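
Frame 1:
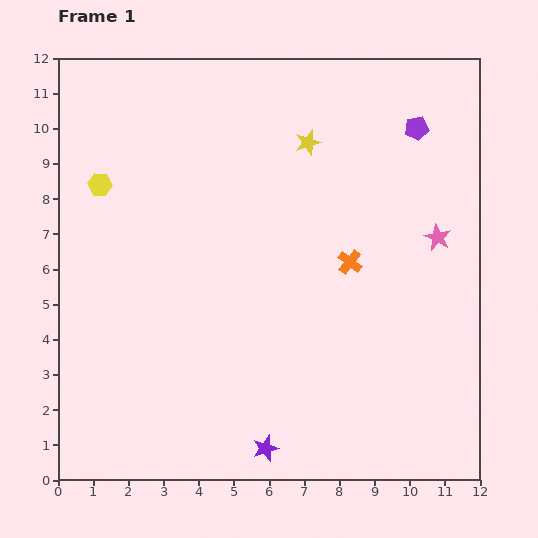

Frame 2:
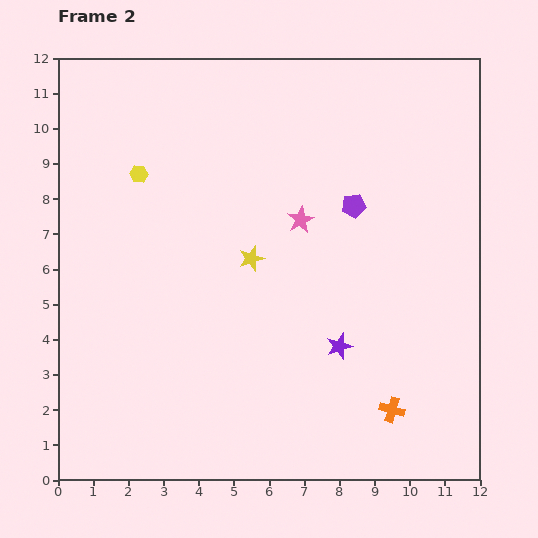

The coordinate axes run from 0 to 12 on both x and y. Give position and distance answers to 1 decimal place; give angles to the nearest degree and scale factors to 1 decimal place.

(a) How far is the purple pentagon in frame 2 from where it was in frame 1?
2.8

The purple pentagon moved from (10.2, 10.0) to (8.4, 7.8), a distance of √(1.8² + 2.2²) ≈ 2.8.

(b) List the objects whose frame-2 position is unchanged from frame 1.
none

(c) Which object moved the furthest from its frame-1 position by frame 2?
the orange cross

(moved 4.4; next 3.9)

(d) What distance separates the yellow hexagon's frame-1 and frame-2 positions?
1.1

The yellow hexagon moved from (1.2, 8.4) to (2.3, 8.7), a distance of √(1.1² + 0.3²) ≈ 1.1.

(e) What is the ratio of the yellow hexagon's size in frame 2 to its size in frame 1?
0.7×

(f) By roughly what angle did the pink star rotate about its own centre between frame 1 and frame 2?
16° clockwise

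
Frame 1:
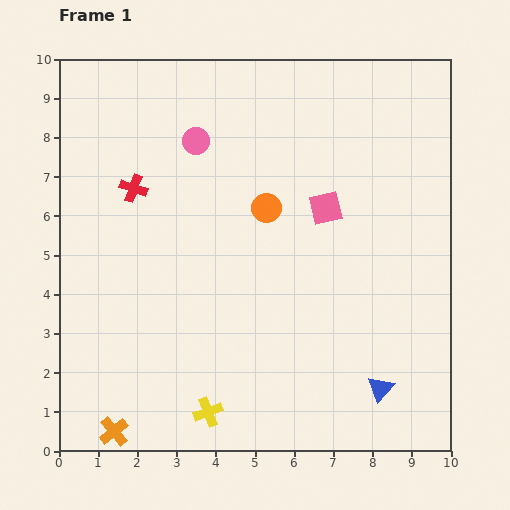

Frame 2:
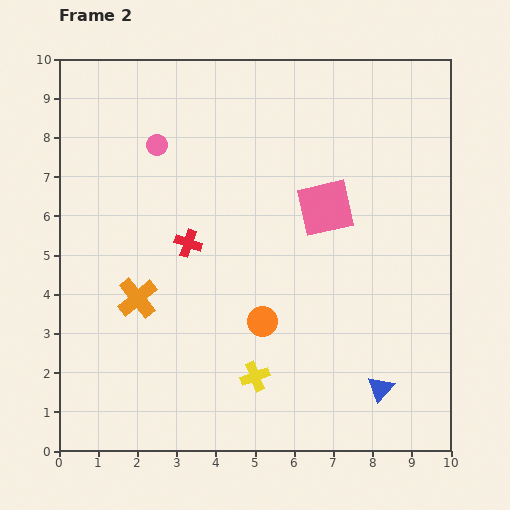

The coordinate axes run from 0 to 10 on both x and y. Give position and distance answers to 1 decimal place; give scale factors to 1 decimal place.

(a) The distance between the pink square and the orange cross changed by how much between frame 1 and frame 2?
-2.6

Distance in frame 1: 7.9. Distance in frame 2: 5.3.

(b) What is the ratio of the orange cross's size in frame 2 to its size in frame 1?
1.4×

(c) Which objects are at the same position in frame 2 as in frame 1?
the blue triangle, the pink square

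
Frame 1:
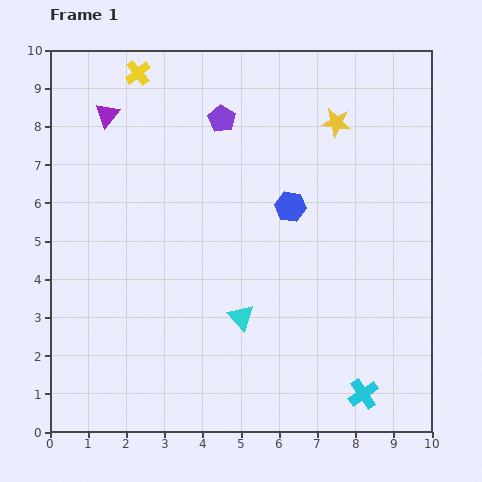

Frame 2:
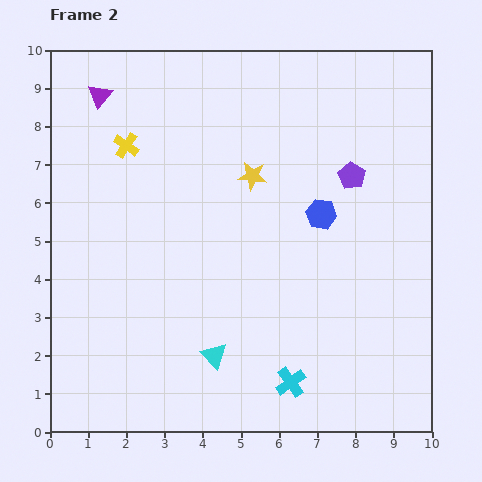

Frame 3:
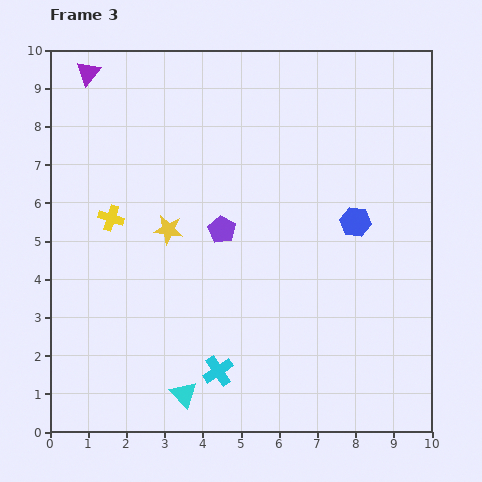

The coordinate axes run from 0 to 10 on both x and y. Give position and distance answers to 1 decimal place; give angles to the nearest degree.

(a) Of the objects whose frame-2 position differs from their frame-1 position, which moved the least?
the purple triangle

(moved 0.5)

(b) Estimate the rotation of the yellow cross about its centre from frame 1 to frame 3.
35° counter-clockwise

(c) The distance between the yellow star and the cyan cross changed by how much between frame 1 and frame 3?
-3.2

Distance in frame 1: 7.1. Distance in frame 3: 3.9.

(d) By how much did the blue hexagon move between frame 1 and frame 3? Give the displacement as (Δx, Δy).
(1.7, -0.4)

The blue hexagon was at (6.3, 5.9) in frame 1 and (8.0, 5.5) in frame 3.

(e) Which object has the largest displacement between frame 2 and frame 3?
the purple pentagon

(moved 3.7; next 2.6)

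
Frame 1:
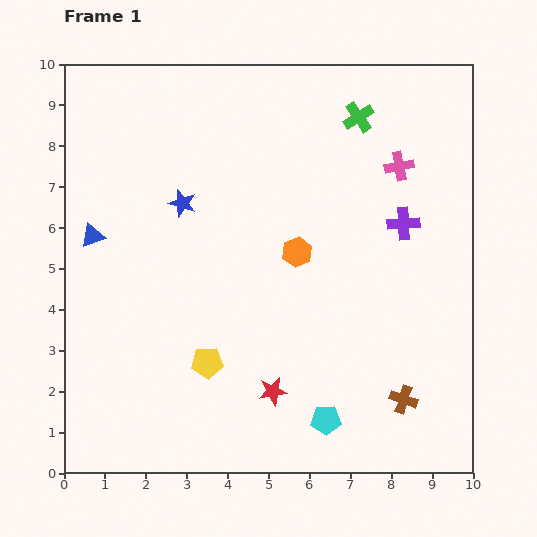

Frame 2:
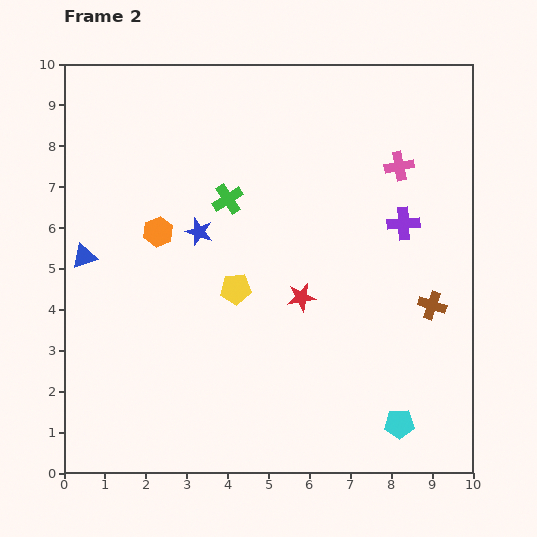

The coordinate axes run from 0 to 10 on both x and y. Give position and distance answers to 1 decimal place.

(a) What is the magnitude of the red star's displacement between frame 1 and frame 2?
2.4

The red star moved from (5.1, 2.0) to (5.8, 4.3), a distance of √(0.7² + 2.3²) ≈ 2.4.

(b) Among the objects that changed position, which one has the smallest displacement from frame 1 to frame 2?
the blue triangle

(moved 0.5)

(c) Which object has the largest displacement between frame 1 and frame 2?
the green cross

(moved 3.8; next 3.4)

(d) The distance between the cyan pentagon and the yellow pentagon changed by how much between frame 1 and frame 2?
+2.0

Distance in frame 1: 3.2. Distance in frame 2: 5.2.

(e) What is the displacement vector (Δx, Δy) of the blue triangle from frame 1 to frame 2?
(-0.2, -0.5)

The blue triangle was at (0.7, 5.8) in frame 1 and (0.5, 5.3) in frame 2.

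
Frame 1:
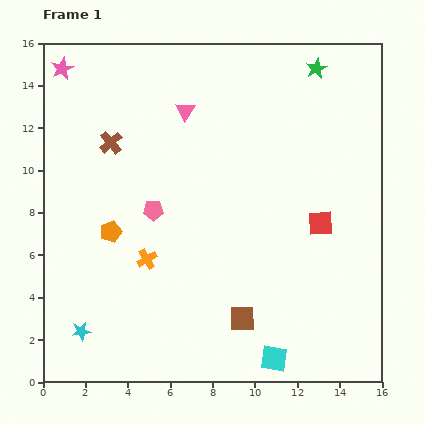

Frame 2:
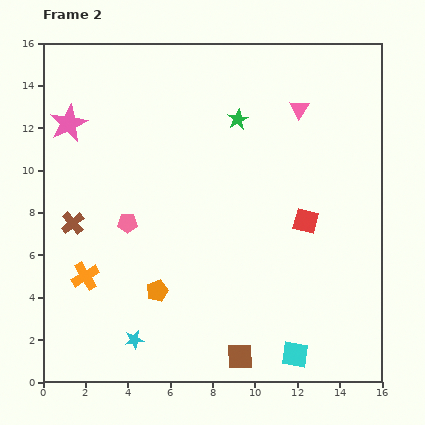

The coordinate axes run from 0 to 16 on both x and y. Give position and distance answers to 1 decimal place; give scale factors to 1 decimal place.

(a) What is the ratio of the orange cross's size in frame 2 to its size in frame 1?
1.4×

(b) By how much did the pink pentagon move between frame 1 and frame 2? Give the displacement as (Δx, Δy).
(-1.2, -0.6)

The pink pentagon was at (5.2, 8.1) in frame 1 and (4.0, 7.5) in frame 2.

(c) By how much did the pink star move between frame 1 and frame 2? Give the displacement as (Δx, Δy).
(0.3, -2.6)

The pink star was at (0.9, 14.8) in frame 1 and (1.2, 12.2) in frame 2.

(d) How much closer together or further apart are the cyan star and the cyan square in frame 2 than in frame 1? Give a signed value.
-1.6

Distance in frame 1: 9.2. Distance in frame 2: 7.6.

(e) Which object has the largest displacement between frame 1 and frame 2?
the pink triangle

(moved 5.4; next 4.4)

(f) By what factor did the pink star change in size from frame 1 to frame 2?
1.7×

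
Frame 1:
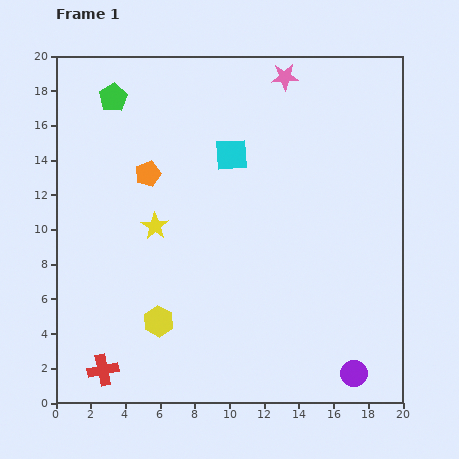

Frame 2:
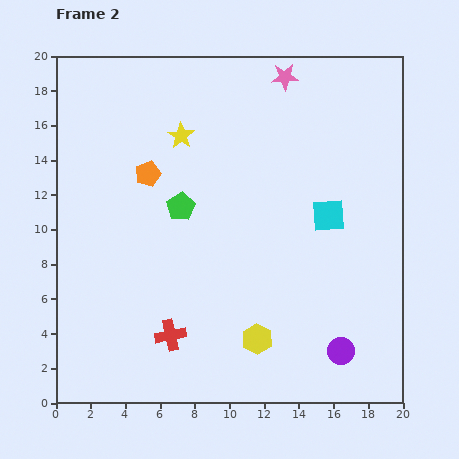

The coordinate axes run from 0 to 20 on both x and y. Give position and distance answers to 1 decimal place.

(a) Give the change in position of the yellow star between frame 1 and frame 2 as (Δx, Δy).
(1.5, 5.2)

The yellow star was at (5.7, 10.2) in frame 1 and (7.2, 15.4) in frame 2.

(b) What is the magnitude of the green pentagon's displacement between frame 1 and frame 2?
7.4

The green pentagon moved from (3.3, 17.6) to (7.2, 11.3), a distance of √(3.9² + 6.3²) ≈ 7.4.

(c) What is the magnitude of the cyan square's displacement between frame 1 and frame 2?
6.6

The cyan square moved from (10.1, 14.3) to (15.7, 10.8), a distance of √(5.6² + 3.5²) ≈ 6.6.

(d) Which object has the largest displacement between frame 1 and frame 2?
the green pentagon

(moved 7.4; next 6.6)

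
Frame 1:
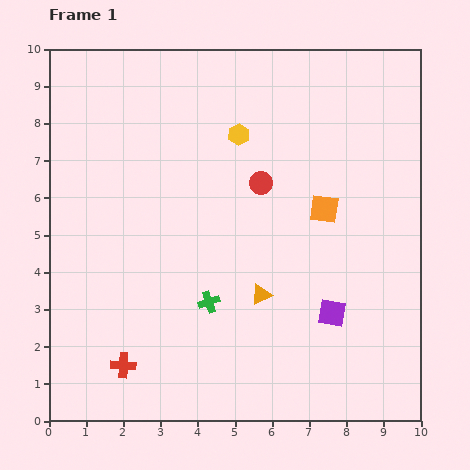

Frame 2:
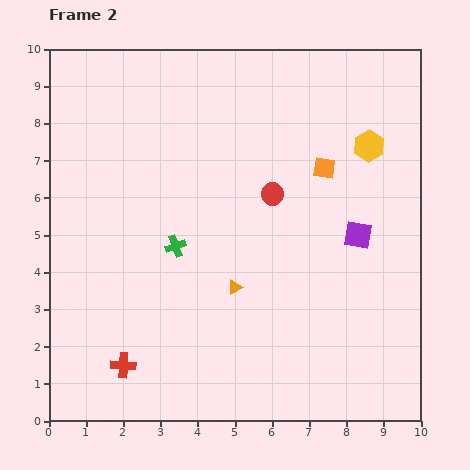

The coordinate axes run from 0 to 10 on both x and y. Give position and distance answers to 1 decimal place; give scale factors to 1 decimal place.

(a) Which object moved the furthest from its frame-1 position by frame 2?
the yellow hexagon

(moved 3.5; next 2.2)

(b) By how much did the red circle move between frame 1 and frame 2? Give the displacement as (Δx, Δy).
(0.3, -0.3)

The red circle was at (5.7, 6.4) in frame 1 and (6.0, 6.1) in frame 2.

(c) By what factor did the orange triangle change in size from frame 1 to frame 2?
0.7×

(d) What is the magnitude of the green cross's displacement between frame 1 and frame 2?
1.7

The green cross moved from (4.3, 3.2) to (3.4, 4.7), a distance of √(0.9² + 1.5²) ≈ 1.7.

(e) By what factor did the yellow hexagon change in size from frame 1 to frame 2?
1.5×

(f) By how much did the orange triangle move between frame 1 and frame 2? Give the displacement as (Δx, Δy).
(-0.7, 0.2)

The orange triangle was at (5.7, 3.4) in frame 1 and (5.0, 3.6) in frame 2.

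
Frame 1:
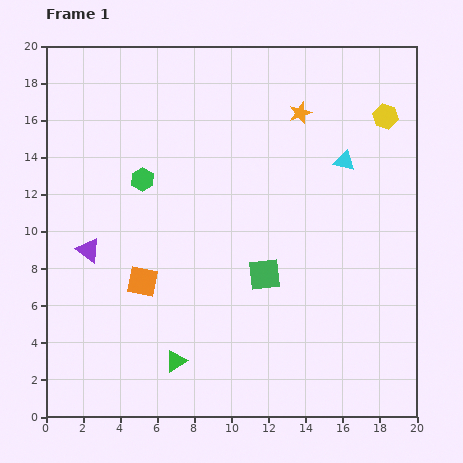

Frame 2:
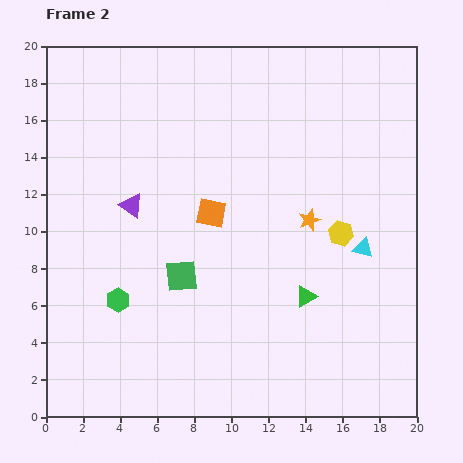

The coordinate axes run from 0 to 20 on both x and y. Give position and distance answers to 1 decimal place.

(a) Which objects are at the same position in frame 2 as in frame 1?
none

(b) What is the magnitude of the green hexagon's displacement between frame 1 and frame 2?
6.6

The green hexagon moved from (5.2, 12.8) to (3.9, 6.3), a distance of √(1.3² + 6.5²) ≈ 6.6.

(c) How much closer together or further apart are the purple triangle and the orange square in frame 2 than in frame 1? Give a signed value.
+0.9

Distance in frame 1: 3.4. Distance in frame 2: 4.3.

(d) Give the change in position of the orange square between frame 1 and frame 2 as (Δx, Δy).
(3.7, 3.7)

The orange square was at (5.2, 7.3) in frame 1 and (8.9, 11.0) in frame 2.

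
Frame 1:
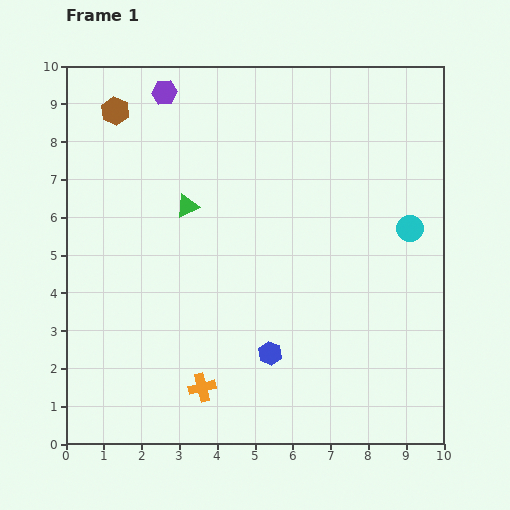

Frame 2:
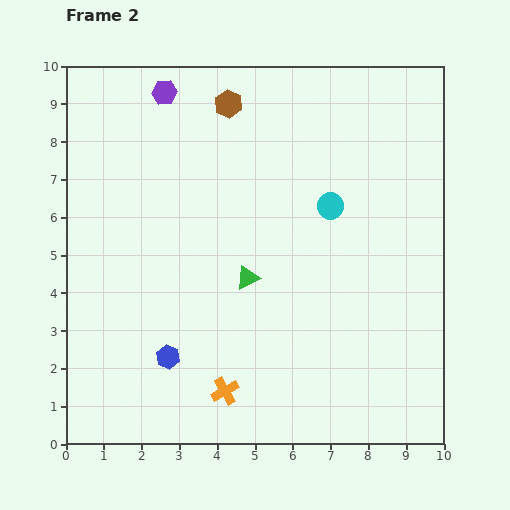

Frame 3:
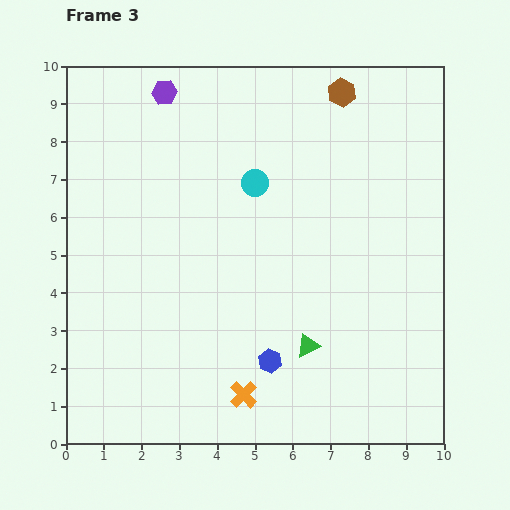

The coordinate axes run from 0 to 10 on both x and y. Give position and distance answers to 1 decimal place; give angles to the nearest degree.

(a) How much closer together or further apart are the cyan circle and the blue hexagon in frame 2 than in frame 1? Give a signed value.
+0.9

Distance in frame 1: 5.0. Distance in frame 2: 5.9.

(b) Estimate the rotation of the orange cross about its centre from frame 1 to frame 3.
31° counter-clockwise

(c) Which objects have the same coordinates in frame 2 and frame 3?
the purple hexagon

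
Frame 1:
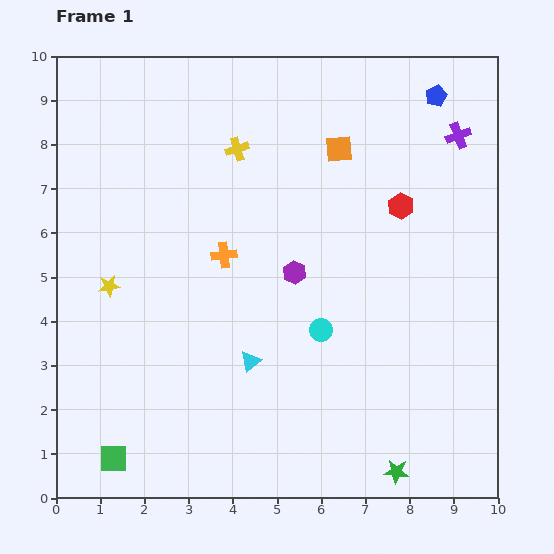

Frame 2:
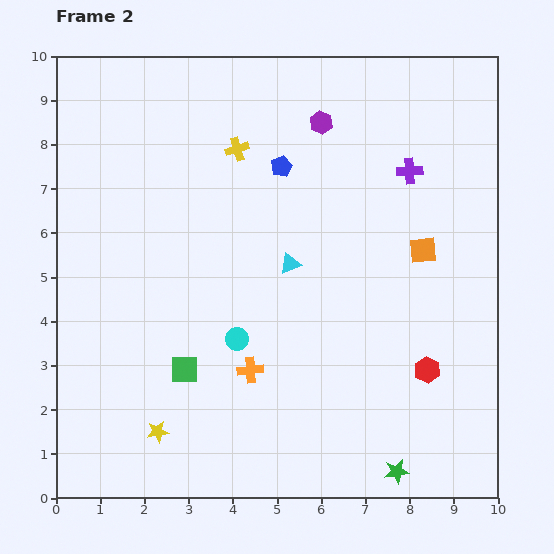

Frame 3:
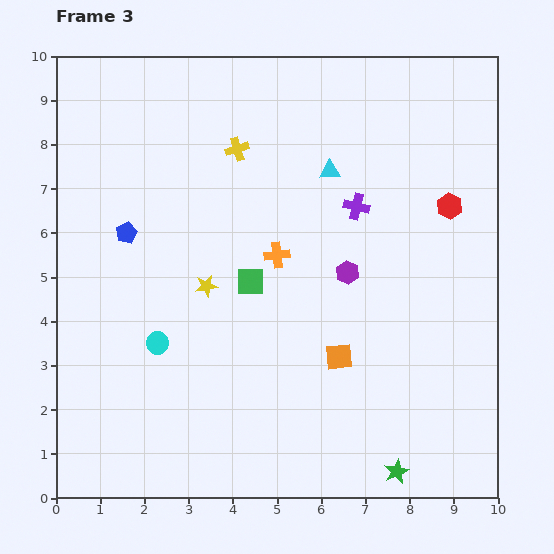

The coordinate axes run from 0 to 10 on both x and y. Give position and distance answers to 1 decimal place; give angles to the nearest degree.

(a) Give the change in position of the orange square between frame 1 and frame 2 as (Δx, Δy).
(1.9, -2.3)

The orange square was at (6.4, 7.9) in frame 1 and (8.3, 5.6) in frame 2.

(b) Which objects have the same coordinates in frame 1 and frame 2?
the yellow cross, the green star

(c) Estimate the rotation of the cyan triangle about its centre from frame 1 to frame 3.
36° clockwise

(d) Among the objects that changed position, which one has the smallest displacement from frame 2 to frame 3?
the purple cross

(moved 1.4)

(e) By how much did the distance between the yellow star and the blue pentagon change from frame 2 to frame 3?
-4.4

Distance in frame 2: 6.6. Distance in frame 3: 2.2.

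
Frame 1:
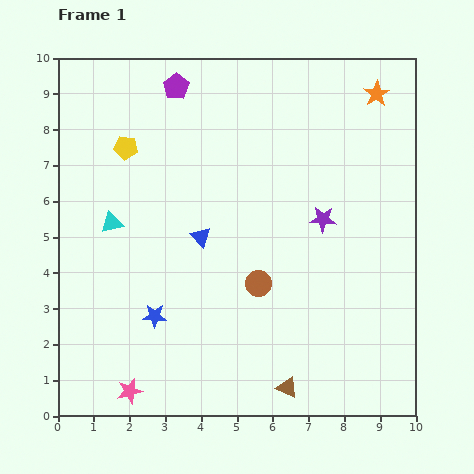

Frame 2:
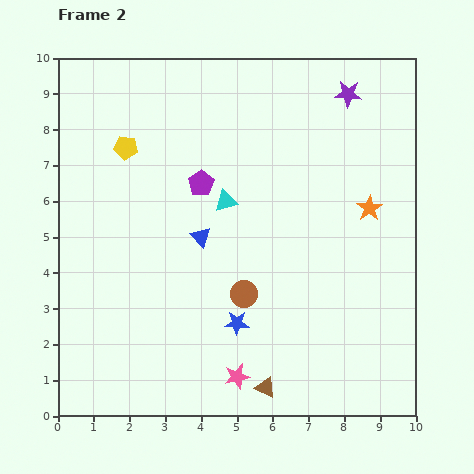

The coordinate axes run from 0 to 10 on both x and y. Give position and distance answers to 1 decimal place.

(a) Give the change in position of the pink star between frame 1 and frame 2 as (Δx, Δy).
(3.0, 0.4)

The pink star was at (2.0, 0.7) in frame 1 and (5.0, 1.1) in frame 2.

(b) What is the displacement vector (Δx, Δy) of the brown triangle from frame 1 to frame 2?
(-0.6, 0.0)

The brown triangle was at (6.4, 0.8) in frame 1 and (5.8, 0.8) in frame 2.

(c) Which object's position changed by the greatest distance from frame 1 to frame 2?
the purple star

(moved 3.6; next 3.3)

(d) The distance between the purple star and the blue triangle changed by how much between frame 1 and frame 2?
+2.3

Distance in frame 1: 3.4. Distance in frame 2: 5.7.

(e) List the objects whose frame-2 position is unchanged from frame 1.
the blue triangle, the yellow pentagon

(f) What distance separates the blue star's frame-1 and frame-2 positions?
2.3

The blue star moved from (2.7, 2.8) to (5.0, 2.6), a distance of √(2.3² + 0.2²) ≈ 2.3.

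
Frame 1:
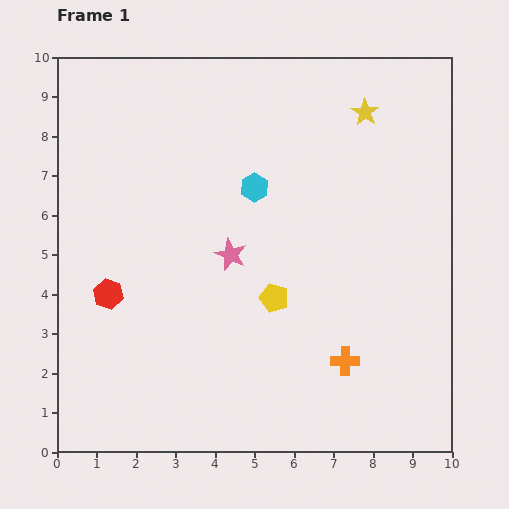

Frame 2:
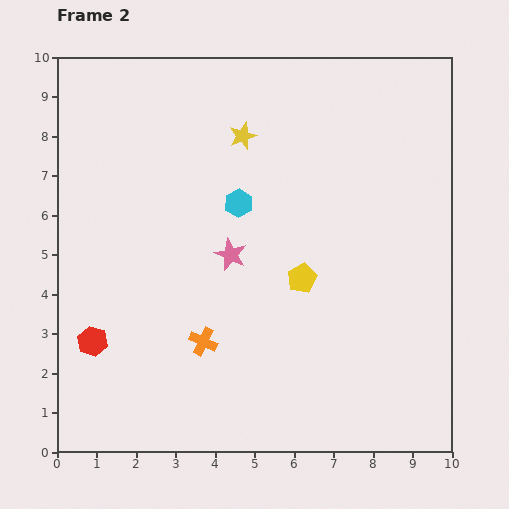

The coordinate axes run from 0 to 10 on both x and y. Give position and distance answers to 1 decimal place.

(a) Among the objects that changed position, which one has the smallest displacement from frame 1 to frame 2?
the cyan hexagon

(moved 0.6)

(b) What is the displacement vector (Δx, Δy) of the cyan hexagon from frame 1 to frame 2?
(-0.4, -0.4)

The cyan hexagon was at (5.0, 6.7) in frame 1 and (4.6, 6.3) in frame 2.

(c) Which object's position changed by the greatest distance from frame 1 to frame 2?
the orange cross

(moved 3.6; next 3.2)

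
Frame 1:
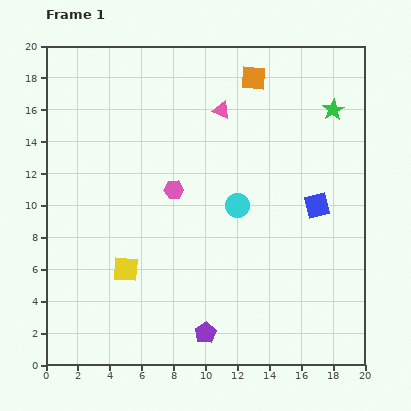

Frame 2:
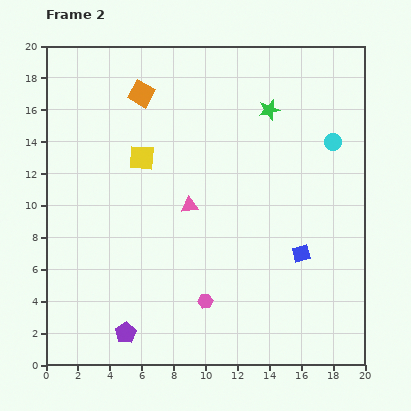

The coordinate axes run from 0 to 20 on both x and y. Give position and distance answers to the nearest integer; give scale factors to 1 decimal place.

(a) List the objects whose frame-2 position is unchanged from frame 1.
none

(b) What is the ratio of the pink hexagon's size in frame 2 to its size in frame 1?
0.8×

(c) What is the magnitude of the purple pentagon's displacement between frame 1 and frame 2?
5

The purple pentagon moved from (10, 2) to (5, 2), a distance of √(5² + 0²) ≈ 5.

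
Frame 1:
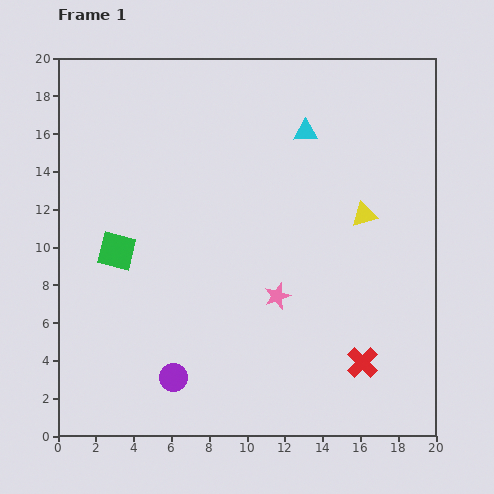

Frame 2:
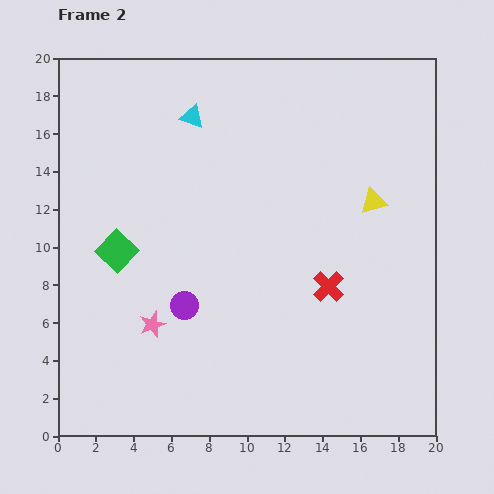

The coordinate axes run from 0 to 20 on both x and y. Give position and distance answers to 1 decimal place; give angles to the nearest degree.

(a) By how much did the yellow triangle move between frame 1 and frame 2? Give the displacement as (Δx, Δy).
(0.5, 0.7)

The yellow triangle was at (16.2, 11.7) in frame 1 and (16.7, 12.4) in frame 2.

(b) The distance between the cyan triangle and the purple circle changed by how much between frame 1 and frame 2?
-4.8

Distance in frame 1: 14.8. Distance in frame 2: 10.0.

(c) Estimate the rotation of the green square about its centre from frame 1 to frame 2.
29° clockwise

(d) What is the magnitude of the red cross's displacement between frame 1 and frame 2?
4.4

The red cross moved from (16.1, 3.9) to (14.3, 7.9), a distance of √(1.8² + 4.0²) ≈ 4.4.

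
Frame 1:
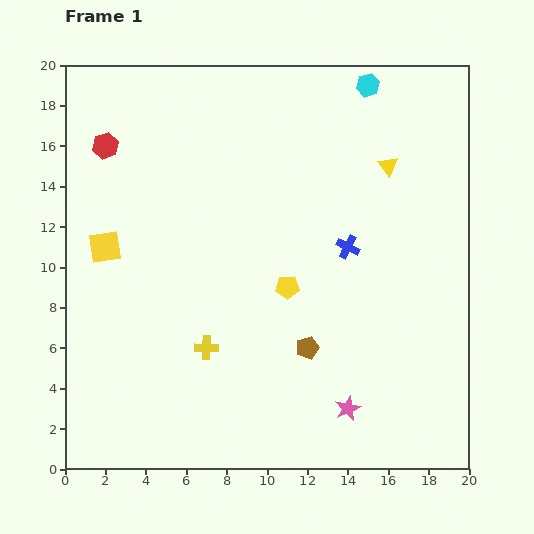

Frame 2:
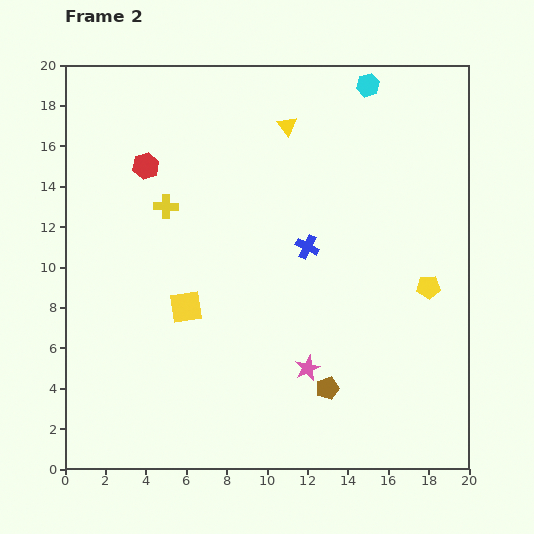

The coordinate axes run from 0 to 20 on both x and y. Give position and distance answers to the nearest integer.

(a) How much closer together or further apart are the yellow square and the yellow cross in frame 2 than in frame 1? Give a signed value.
-2

Distance in frame 1: 7. Distance in frame 2: 5.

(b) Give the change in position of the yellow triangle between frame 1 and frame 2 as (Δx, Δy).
(-5, 2)

The yellow triangle was at (16, 15) in frame 1 and (11, 17) in frame 2.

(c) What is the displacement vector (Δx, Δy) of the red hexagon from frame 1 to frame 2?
(2, -1)

The red hexagon was at (2, 16) in frame 1 and (4, 15) in frame 2.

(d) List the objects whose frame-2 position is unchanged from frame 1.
the cyan hexagon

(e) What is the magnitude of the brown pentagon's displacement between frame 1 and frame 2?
2

The brown pentagon moved from (12, 6) to (13, 4), a distance of √(1² + 2²) ≈ 2.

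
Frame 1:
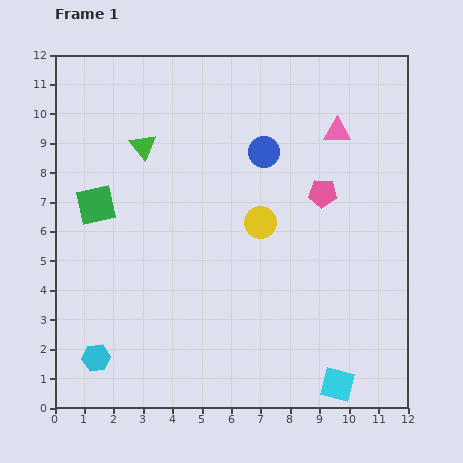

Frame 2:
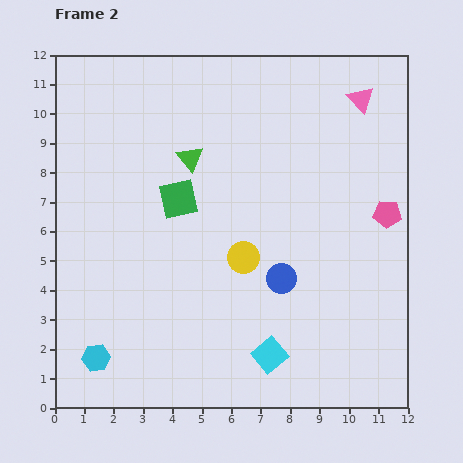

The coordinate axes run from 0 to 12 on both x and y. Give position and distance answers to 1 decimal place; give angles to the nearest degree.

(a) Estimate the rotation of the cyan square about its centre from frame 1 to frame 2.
37° clockwise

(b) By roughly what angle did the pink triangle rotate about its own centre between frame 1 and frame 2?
46° clockwise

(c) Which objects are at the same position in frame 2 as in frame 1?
the cyan hexagon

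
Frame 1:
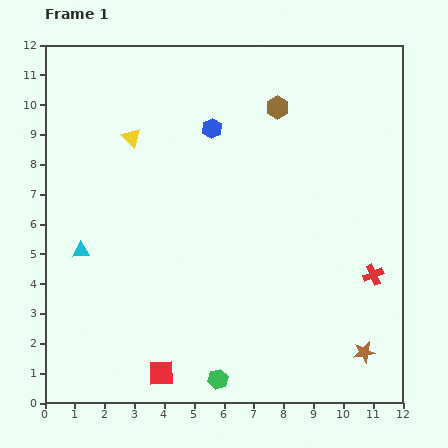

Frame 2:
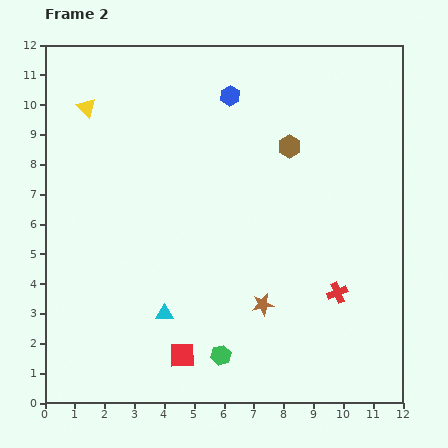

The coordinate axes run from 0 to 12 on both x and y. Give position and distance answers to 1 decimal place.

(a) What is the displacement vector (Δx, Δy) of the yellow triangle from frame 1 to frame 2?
(-1.5, 1.0)

The yellow triangle was at (2.9, 8.9) in frame 1 and (1.4, 9.9) in frame 2.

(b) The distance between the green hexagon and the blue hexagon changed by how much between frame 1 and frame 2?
+0.3

Distance in frame 1: 8.4. Distance in frame 2: 8.7.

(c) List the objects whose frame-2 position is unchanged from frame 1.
none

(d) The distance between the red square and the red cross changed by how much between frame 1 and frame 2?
-2.2

Distance in frame 1: 7.8. Distance in frame 2: 5.6.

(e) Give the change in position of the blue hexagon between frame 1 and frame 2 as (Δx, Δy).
(0.6, 1.1)

The blue hexagon was at (5.6, 9.2) in frame 1 and (6.2, 10.3) in frame 2.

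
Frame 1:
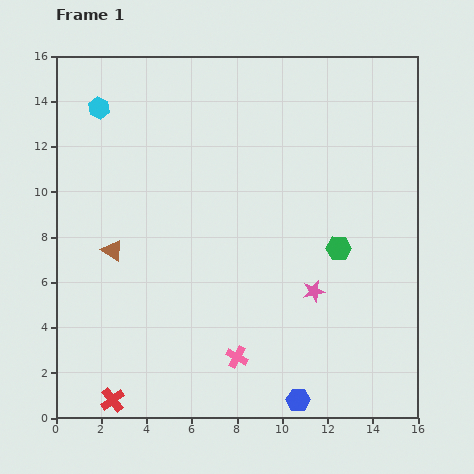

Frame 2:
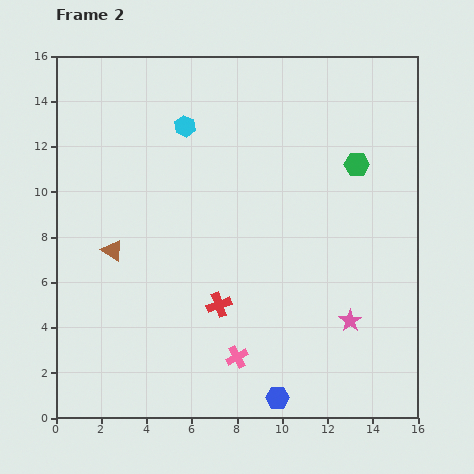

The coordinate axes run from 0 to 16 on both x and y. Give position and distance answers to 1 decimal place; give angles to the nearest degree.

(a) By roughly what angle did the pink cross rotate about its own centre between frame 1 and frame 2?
31° clockwise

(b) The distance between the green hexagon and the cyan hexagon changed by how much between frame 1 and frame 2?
-4.5

Distance in frame 1: 12.3. Distance in frame 2: 7.8.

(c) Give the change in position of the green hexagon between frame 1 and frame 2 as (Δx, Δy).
(0.8, 3.7)

The green hexagon was at (12.5, 7.5) in frame 1 and (13.3, 11.2) in frame 2.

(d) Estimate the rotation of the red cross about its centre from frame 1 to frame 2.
18° clockwise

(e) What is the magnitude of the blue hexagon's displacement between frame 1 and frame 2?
0.9

The blue hexagon moved from (10.7, 0.8) to (9.8, 0.9), a distance of √(0.9² + 0.1²) ≈ 0.9.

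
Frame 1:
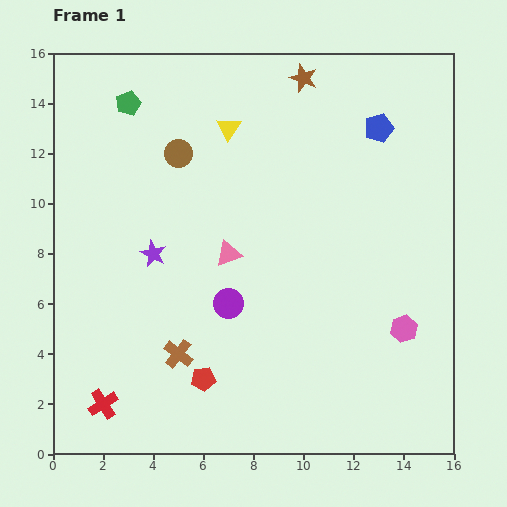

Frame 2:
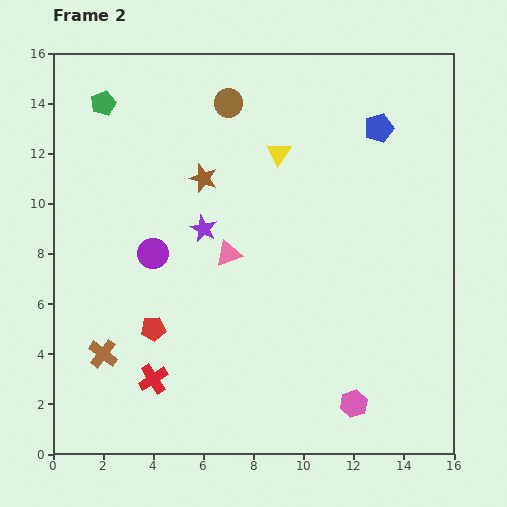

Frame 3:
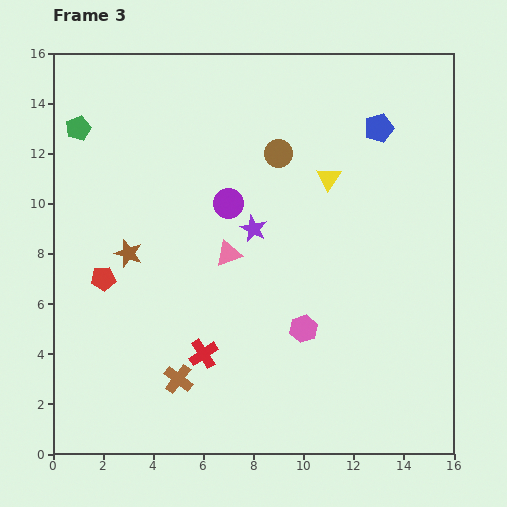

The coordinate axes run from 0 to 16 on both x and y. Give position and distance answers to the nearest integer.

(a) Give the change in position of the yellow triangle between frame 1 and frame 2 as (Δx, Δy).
(2, -1)

The yellow triangle was at (7, 13) in frame 1 and (9, 12) in frame 2.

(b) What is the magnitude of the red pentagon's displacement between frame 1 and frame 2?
3

The red pentagon moved from (6, 3) to (4, 5), a distance of √(2² + 2²) ≈ 3.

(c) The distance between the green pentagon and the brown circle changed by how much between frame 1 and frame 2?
+2

Distance in frame 1: 3. Distance in frame 2: 5.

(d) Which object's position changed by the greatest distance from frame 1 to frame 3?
the brown star

(moved 10; next 6)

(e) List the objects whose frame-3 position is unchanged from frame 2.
the blue pentagon, the pink triangle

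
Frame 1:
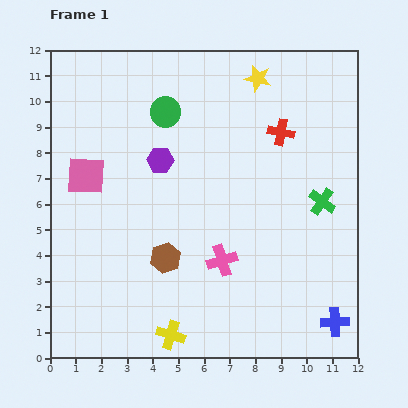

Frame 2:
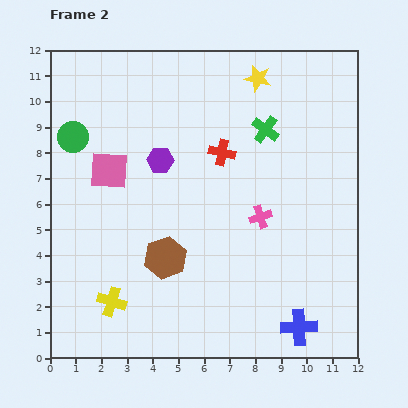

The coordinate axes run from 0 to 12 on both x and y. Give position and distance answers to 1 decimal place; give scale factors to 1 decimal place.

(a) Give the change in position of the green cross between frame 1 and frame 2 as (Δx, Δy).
(-2.2, 2.8)

The green cross was at (10.6, 6.1) in frame 1 and (8.4, 8.9) in frame 2.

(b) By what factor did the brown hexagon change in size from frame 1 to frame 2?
1.4×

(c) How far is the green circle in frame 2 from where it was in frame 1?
3.7

The green circle moved from (4.5, 9.6) to (0.9, 8.6), a distance of √(3.6² + 1.0²) ≈ 3.7.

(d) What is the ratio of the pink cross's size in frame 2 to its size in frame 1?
0.7×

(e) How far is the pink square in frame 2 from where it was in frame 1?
0.9

The pink square moved from (1.4, 7.1) to (2.3, 7.3), a distance of √(0.9² + 0.2²) ≈ 0.9.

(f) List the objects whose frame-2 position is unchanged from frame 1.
the brown hexagon, the yellow star, the purple hexagon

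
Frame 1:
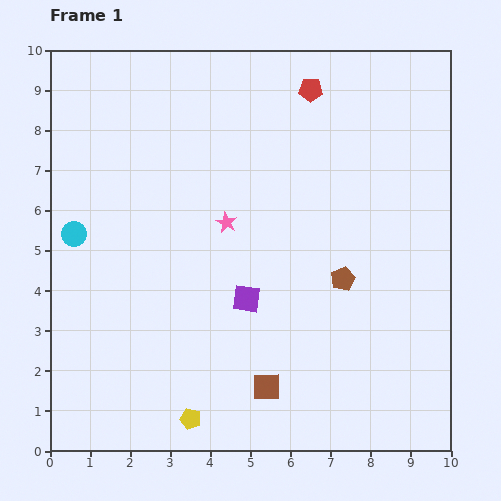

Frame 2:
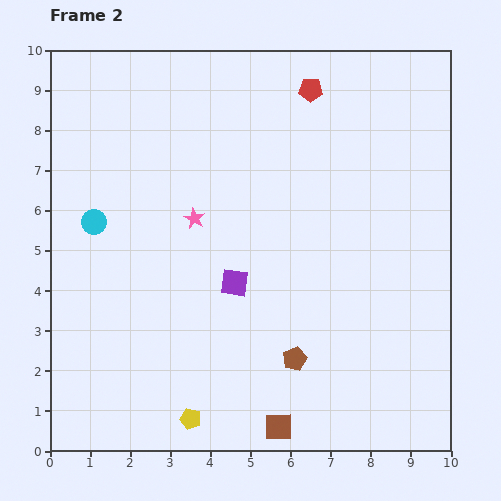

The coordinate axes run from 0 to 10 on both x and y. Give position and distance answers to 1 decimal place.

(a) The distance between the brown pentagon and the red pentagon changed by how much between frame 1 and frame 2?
+1.9

Distance in frame 1: 4.8. Distance in frame 2: 6.7.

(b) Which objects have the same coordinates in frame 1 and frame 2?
the red pentagon, the yellow pentagon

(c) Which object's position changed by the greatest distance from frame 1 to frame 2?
the brown pentagon

(moved 2.3; next 1.0)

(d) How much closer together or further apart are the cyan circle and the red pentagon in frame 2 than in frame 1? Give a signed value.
-0.6

Distance in frame 1: 6.9. Distance in frame 2: 6.3.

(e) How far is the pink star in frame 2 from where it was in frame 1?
0.8

The pink star moved from (4.4, 5.7) to (3.6, 5.8), a distance of √(0.8² + 0.1²) ≈ 0.8.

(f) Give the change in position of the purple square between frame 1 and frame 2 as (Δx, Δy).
(-0.3, 0.4)

The purple square was at (4.9, 3.8) in frame 1 and (4.6, 4.2) in frame 2.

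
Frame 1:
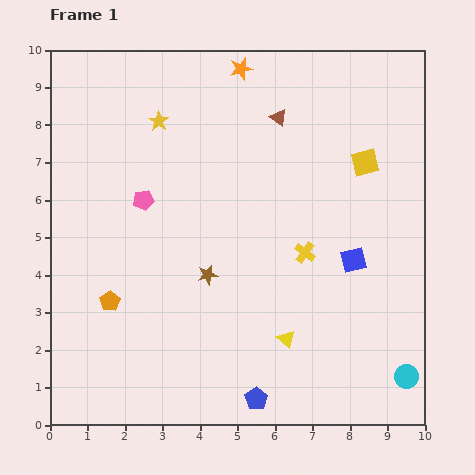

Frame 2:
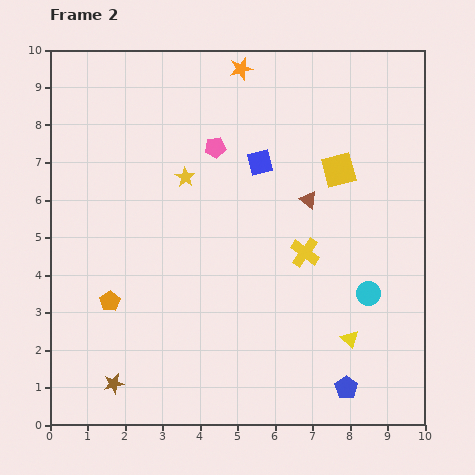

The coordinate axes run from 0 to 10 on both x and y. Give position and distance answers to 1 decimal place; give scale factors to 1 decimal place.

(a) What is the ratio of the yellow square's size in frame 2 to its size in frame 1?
1.3×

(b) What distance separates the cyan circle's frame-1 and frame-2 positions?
2.4

The cyan circle moved from (9.5, 1.3) to (8.5, 3.5), a distance of √(1.0² + 2.2²) ≈ 2.4.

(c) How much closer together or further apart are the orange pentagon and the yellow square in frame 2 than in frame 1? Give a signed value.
-0.7

Distance in frame 1: 7.7. Distance in frame 2: 7.0.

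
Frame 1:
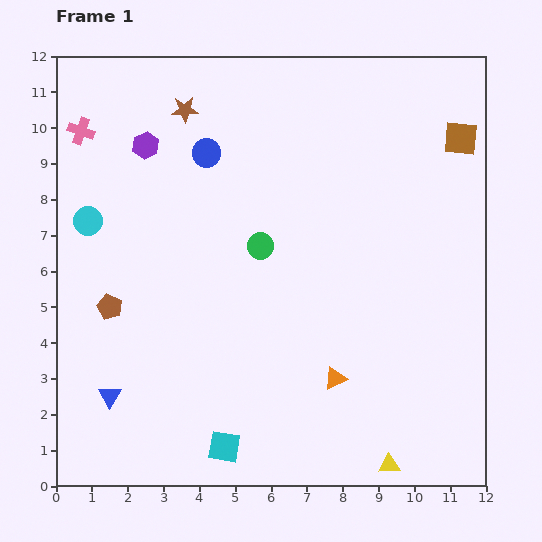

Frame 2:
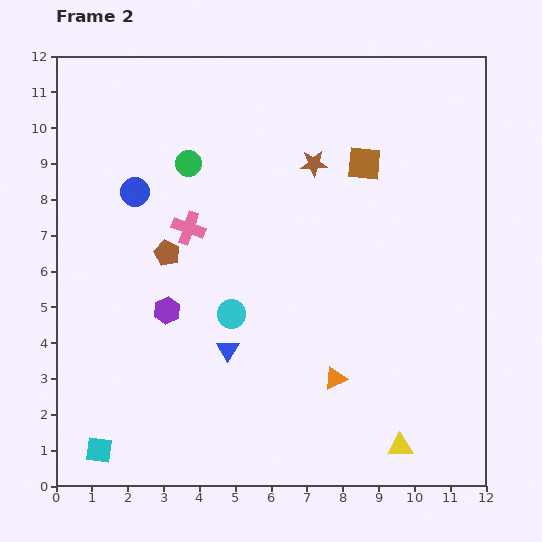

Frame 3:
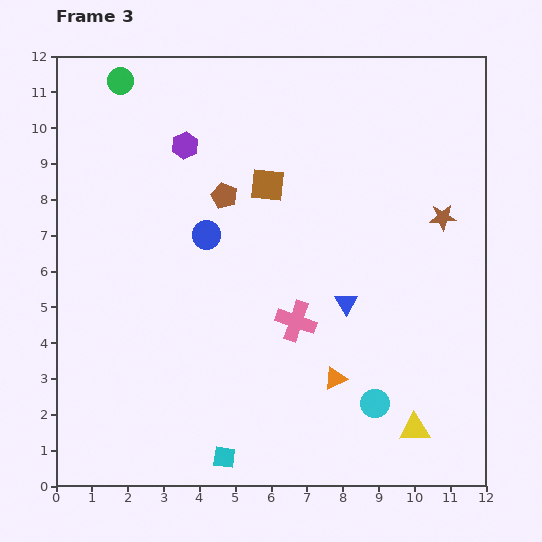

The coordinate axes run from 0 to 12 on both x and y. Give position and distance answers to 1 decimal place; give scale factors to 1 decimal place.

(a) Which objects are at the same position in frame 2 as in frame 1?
the orange triangle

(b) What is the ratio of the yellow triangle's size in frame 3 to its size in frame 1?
1.4×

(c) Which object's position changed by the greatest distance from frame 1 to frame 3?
the cyan circle

(moved 9.5; next 8.0)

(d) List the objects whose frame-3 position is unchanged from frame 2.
the orange triangle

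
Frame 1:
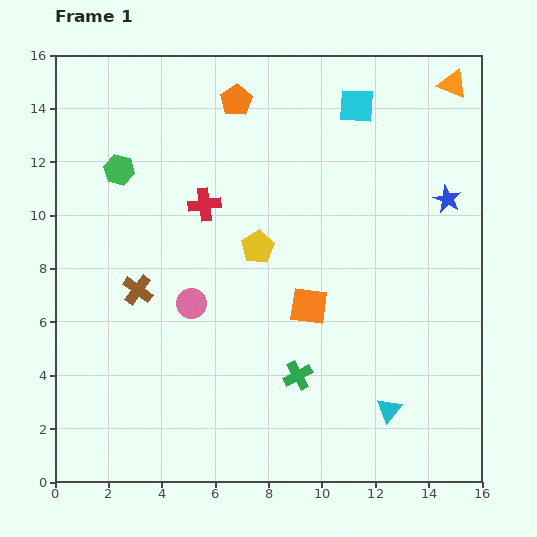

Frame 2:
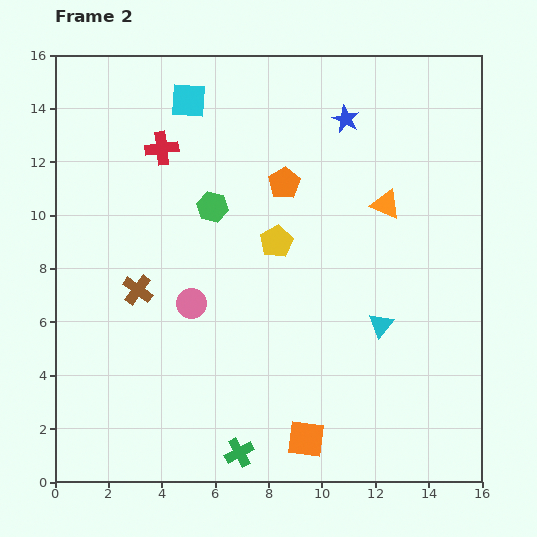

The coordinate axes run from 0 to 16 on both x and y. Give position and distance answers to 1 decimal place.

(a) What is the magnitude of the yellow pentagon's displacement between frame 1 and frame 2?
0.7

The yellow pentagon moved from (7.6, 8.8) to (8.3, 9.0), a distance of √(0.7² + 0.2²) ≈ 0.7.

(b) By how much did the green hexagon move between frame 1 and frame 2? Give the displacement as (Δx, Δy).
(3.5, -1.4)

The green hexagon was at (2.4, 11.7) in frame 1 and (5.9, 10.3) in frame 2.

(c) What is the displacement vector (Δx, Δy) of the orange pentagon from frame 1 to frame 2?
(1.8, -3.1)

The orange pentagon was at (6.8, 14.3) in frame 1 and (8.6, 11.2) in frame 2.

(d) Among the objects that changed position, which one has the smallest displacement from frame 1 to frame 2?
the yellow pentagon

(moved 0.7)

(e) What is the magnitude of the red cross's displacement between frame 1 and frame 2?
2.6

The red cross moved from (5.6, 10.4) to (4.0, 12.5), a distance of √(1.6² + 2.1²) ≈ 2.6.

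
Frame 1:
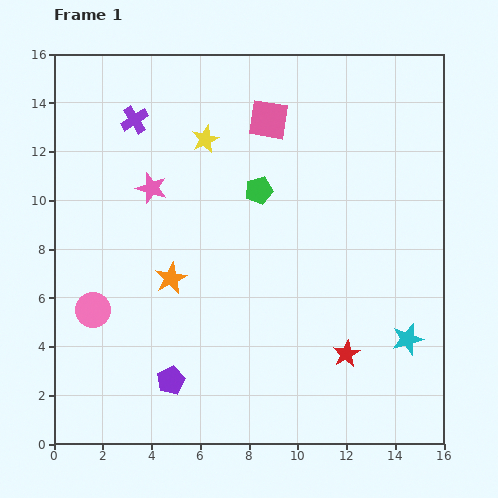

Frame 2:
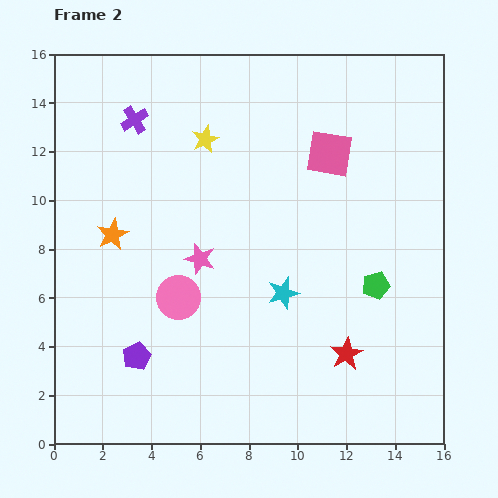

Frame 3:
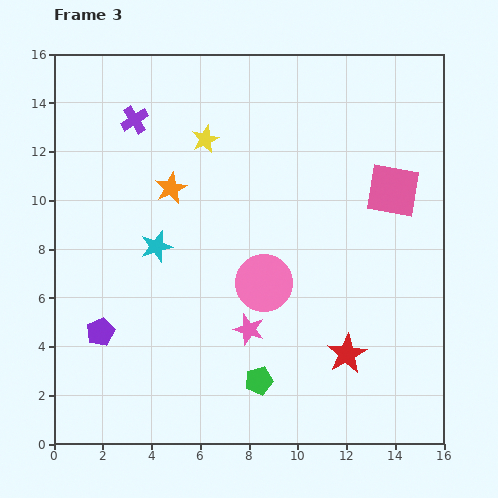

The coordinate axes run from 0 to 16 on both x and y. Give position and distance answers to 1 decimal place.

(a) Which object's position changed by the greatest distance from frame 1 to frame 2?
the green pentagon

(moved 6.2; next 5.4)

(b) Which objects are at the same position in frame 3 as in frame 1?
the yellow star, the red star, the purple cross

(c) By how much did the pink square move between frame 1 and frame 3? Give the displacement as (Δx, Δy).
(5.1, -2.9)

The pink square was at (8.8, 13.3) in frame 1 and (13.9, 10.4) in frame 3.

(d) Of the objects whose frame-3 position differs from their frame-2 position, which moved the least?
the purple pentagon

(moved 1.8)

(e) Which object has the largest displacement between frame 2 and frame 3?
the green pentagon

(moved 6.2; next 5.5)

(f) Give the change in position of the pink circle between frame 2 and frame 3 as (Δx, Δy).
(3.5, 0.6)

The pink circle was at (5.1, 6.0) in frame 2 and (8.6, 6.6) in frame 3.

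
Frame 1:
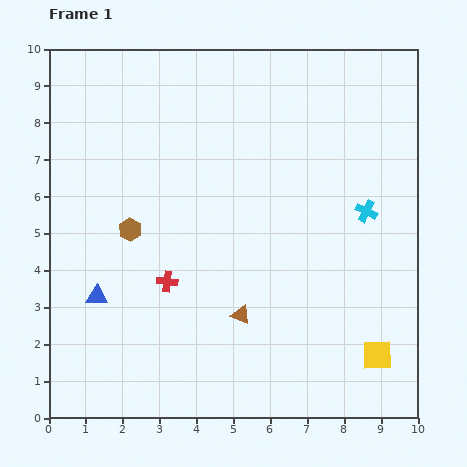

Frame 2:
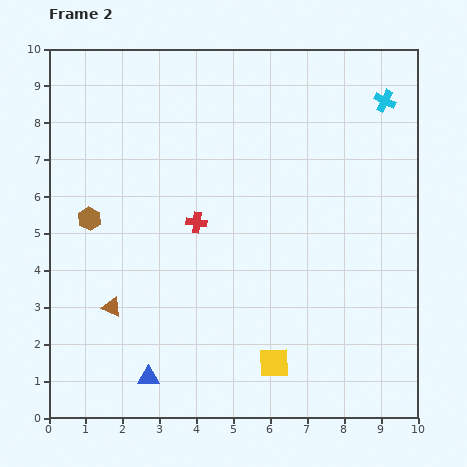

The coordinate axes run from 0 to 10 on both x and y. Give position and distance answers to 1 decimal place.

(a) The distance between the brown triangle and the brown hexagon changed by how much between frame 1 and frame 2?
-1.3

Distance in frame 1: 3.8. Distance in frame 2: 2.5.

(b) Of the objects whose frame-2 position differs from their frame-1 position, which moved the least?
the brown hexagon

(moved 1.1)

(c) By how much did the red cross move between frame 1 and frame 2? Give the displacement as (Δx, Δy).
(0.8, 1.6)

The red cross was at (3.2, 3.7) in frame 1 and (4.0, 5.3) in frame 2.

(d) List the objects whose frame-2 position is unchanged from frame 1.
none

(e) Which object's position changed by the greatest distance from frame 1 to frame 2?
the brown triangle

(moved 3.5; next 3.0)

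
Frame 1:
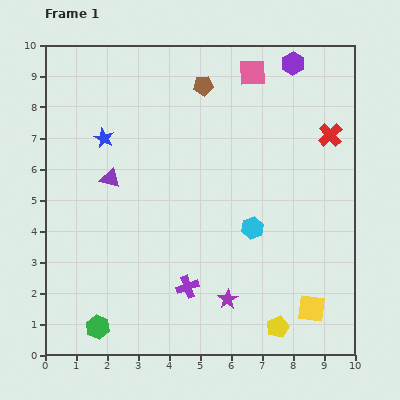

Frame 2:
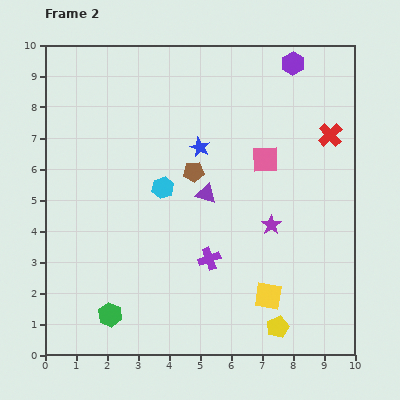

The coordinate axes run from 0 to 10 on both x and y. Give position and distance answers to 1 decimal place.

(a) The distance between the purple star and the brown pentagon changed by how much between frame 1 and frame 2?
-3.9

Distance in frame 1: 6.9. Distance in frame 2: 3.0.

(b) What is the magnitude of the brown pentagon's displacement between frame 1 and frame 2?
2.8

The brown pentagon moved from (5.1, 8.7) to (4.8, 5.9), a distance of √(0.3² + 2.8²) ≈ 2.8.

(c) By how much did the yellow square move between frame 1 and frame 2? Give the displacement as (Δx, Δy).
(-1.4, 0.4)

The yellow square was at (8.6, 1.5) in frame 1 and (7.2, 1.9) in frame 2.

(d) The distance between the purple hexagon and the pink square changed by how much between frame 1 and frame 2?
+1.9

Distance in frame 1: 1.3. Distance in frame 2: 3.2.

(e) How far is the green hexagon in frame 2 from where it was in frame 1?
0.6

The green hexagon moved from (1.7, 0.9) to (2.1, 1.3), a distance of √(0.4² + 0.4²) ≈ 0.6.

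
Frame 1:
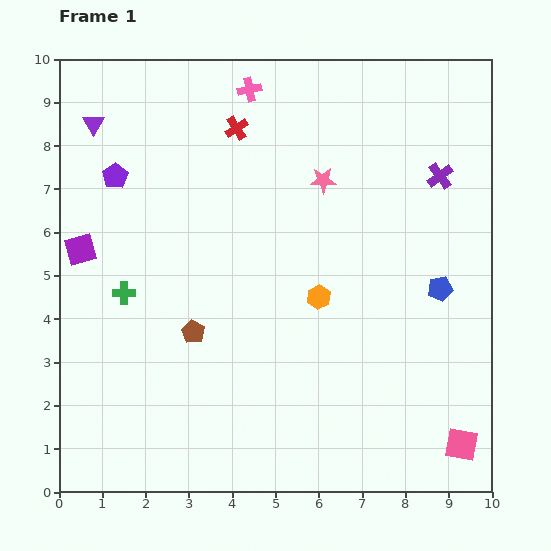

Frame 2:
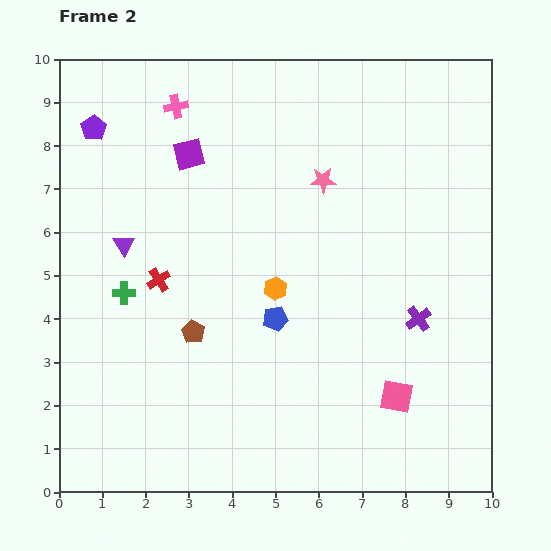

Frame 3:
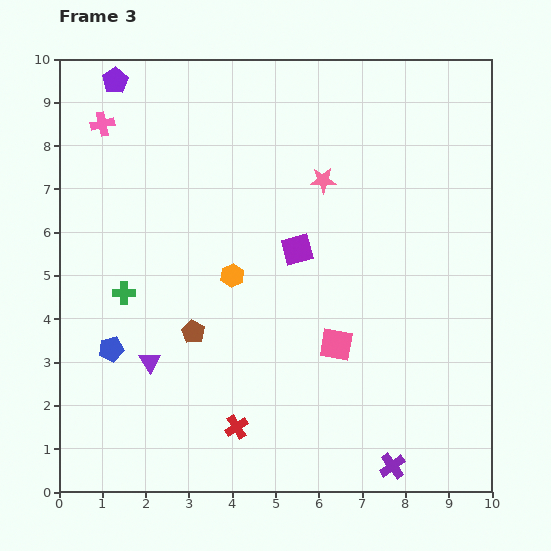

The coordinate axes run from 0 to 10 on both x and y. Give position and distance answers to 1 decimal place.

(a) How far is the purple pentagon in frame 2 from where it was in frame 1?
1.2

The purple pentagon moved from (1.3, 7.3) to (0.8, 8.4), a distance of √(0.5² + 1.1²) ≈ 1.2.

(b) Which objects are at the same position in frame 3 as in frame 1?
the green cross, the pink star, the brown pentagon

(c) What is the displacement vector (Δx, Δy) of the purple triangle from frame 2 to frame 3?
(0.6, -2.7)

The purple triangle was at (1.5, 5.7) in frame 2 and (2.1, 3.0) in frame 3.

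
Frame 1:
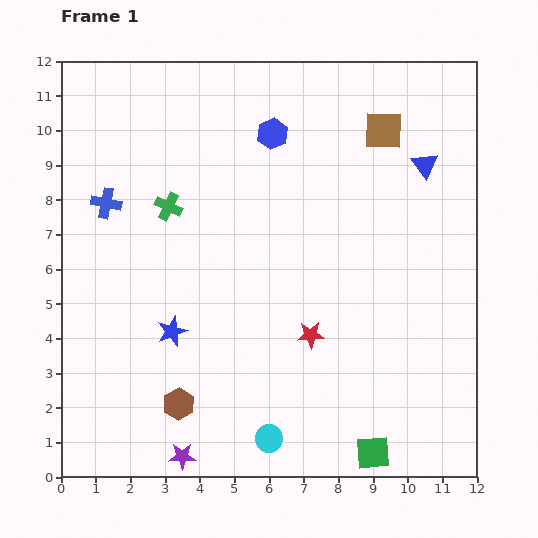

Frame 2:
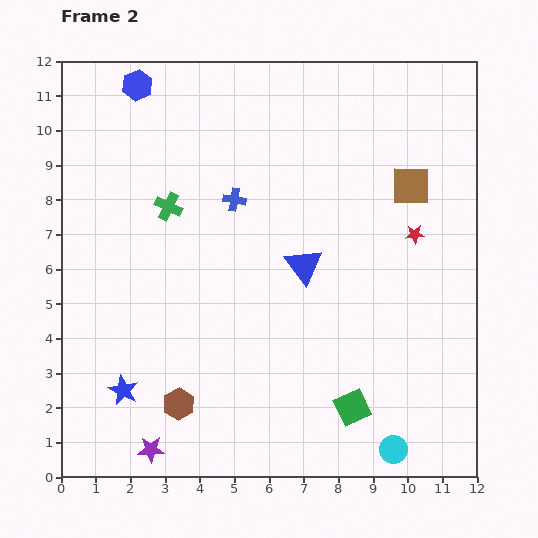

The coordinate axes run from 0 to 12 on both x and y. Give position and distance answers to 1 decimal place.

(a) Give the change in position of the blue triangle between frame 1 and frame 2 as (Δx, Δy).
(-3.5, -2.9)

The blue triangle was at (10.5, 9.0) in frame 1 and (7.0, 6.1) in frame 2.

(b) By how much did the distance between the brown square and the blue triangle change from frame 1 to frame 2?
+2.3

Distance in frame 1: 1.6. Distance in frame 2: 3.9.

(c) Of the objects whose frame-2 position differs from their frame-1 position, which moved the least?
the purple star

(moved 0.9)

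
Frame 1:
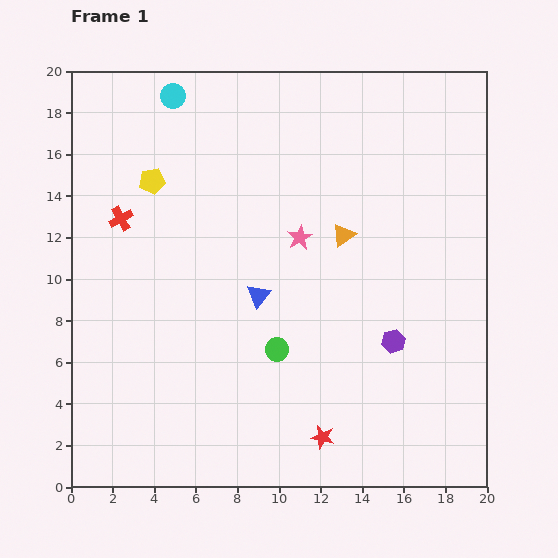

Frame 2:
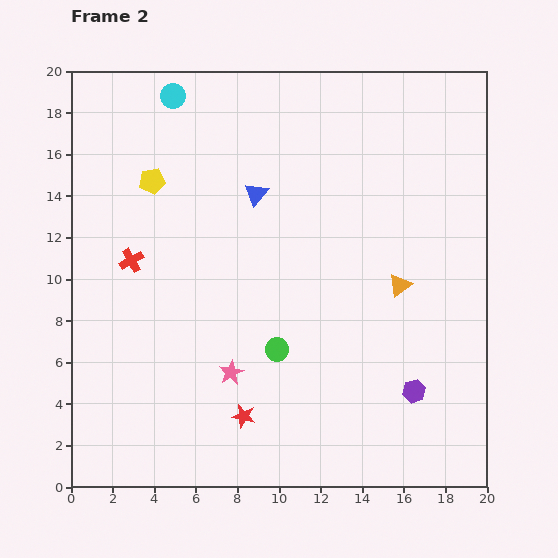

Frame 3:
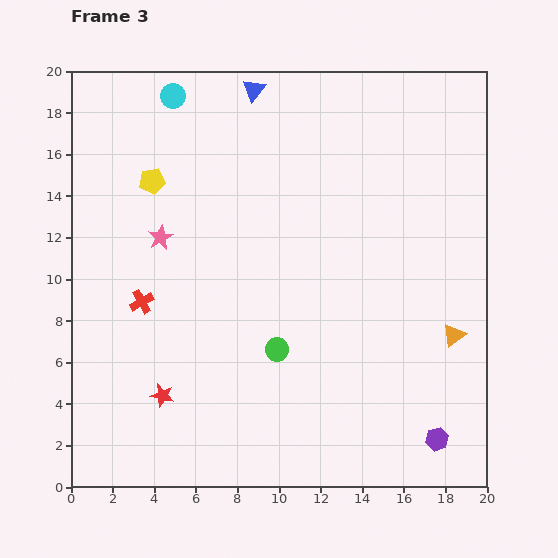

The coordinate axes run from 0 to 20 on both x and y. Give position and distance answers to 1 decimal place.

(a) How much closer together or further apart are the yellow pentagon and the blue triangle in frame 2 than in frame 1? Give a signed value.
-2.5

Distance in frame 1: 7.5. Distance in frame 2: 5.0.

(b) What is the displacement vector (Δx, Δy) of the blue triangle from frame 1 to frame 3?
(-0.2, 9.9)

The blue triangle was at (9.0, 9.2) in frame 1 and (8.8, 19.1) in frame 3.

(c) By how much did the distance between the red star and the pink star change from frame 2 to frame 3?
+5.4

Distance in frame 2: 2.2. Distance in frame 3: 7.6.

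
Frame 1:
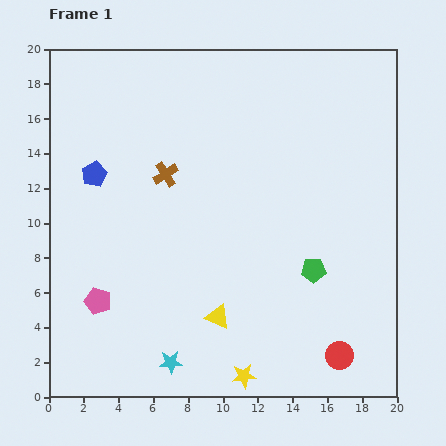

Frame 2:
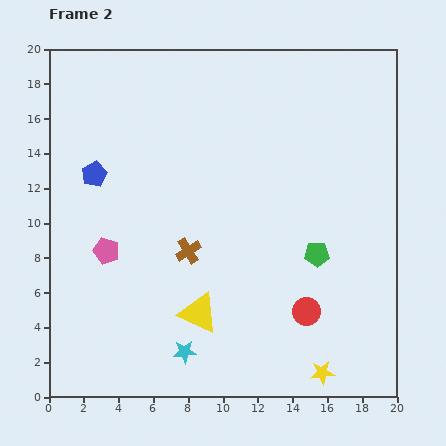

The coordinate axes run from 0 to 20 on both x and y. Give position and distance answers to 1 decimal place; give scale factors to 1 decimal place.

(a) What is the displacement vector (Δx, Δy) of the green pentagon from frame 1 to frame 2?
(0.2, 0.9)

The green pentagon was at (15.2, 7.3) in frame 1 and (15.4, 8.2) in frame 2.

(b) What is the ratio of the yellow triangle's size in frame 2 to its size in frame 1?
1.6×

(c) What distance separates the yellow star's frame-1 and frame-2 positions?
4.5

The yellow star moved from (11.2, 1.2) to (15.7, 1.4), a distance of √(4.5² + 0.2²) ≈ 4.5.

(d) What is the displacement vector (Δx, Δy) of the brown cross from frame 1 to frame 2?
(1.3, -4.4)

The brown cross was at (6.7, 12.8) in frame 1 and (8.0, 8.4) in frame 2.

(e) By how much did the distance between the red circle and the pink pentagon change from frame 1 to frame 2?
-2.2

Distance in frame 1: 14.2. Distance in frame 2: 12.0.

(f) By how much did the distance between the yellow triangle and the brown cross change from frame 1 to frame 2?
-5.1

Distance in frame 1: 8.7. Distance in frame 2: 3.6.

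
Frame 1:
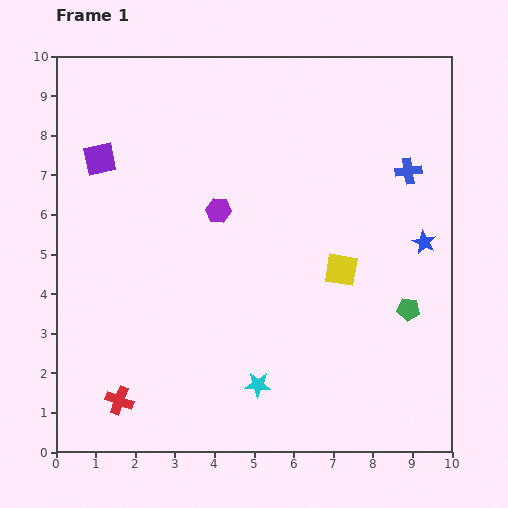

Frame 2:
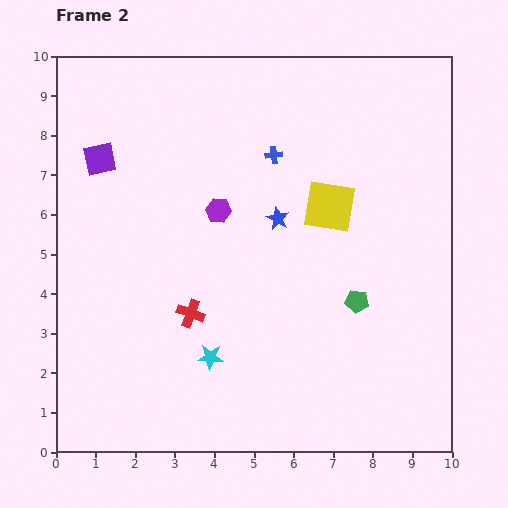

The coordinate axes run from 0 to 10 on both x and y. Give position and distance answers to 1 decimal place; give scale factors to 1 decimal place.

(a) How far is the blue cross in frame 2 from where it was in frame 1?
3.4

The blue cross moved from (8.9, 7.1) to (5.5, 7.5), a distance of √(3.4² + 0.4²) ≈ 3.4.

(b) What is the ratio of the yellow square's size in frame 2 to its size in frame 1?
1.5×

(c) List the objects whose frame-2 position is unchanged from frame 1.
the purple square, the purple hexagon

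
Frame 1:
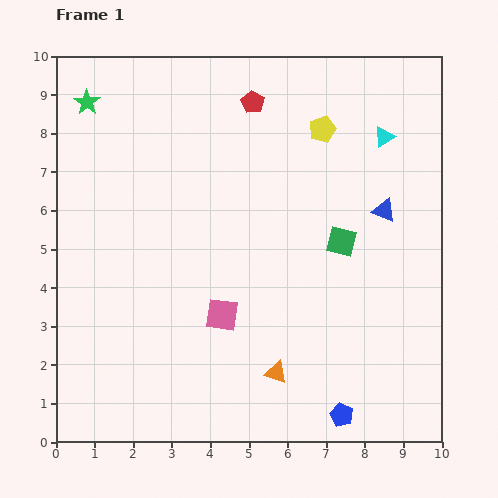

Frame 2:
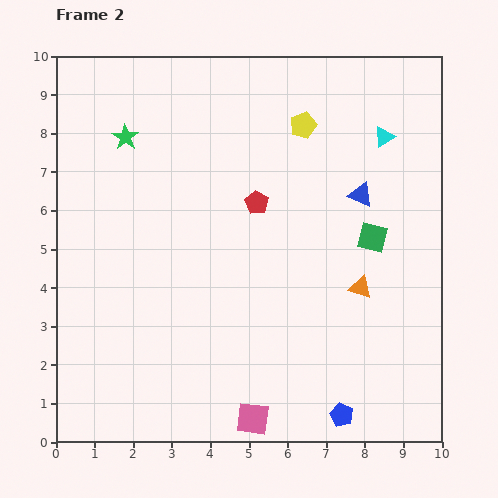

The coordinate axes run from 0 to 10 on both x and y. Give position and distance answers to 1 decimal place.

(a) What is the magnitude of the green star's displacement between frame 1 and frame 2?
1.3

The green star moved from (0.8, 8.8) to (1.8, 7.9), a distance of √(1.0² + 0.9²) ≈ 1.3.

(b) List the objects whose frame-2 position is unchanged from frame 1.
the blue pentagon, the cyan triangle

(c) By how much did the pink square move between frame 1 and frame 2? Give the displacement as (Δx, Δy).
(0.8, -2.7)

The pink square was at (4.3, 3.3) in frame 1 and (5.1, 0.6) in frame 2.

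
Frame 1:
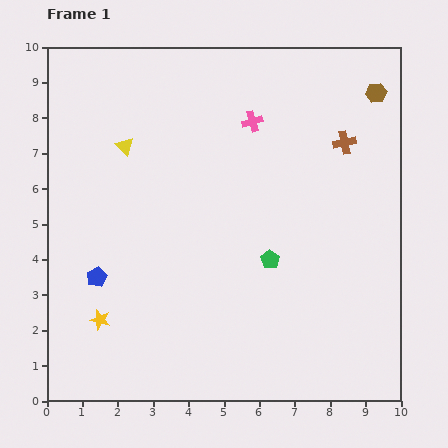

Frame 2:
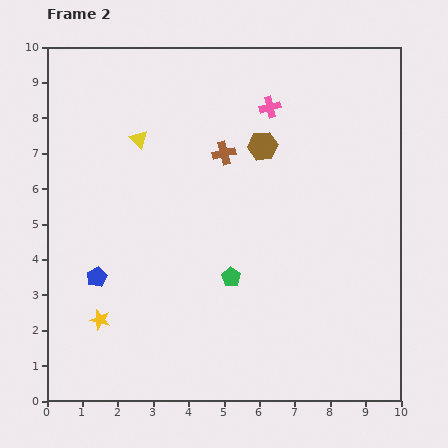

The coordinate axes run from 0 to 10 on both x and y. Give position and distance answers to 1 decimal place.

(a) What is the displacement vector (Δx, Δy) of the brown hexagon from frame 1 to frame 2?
(-3.2, -1.5)

The brown hexagon was at (9.3, 8.7) in frame 1 and (6.1, 7.2) in frame 2.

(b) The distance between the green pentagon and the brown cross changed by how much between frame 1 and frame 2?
-0.4

Distance in frame 1: 3.9. Distance in frame 2: 3.5.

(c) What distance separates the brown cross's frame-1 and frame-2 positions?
3.4

The brown cross moved from (8.4, 7.3) to (5.0, 7.0), a distance of √(3.4² + 0.3²) ≈ 3.4.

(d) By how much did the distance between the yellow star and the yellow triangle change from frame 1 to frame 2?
+0.3

Distance in frame 1: 4.9. Distance in frame 2: 5.2.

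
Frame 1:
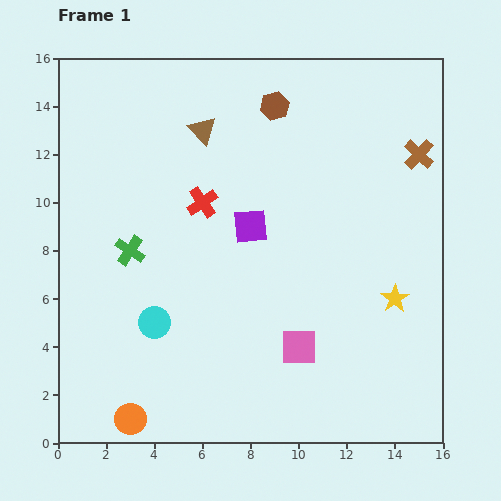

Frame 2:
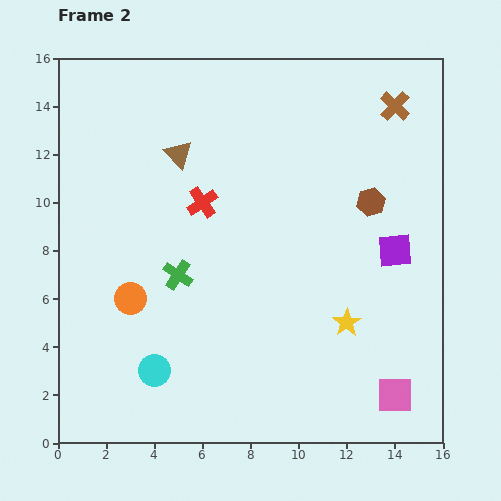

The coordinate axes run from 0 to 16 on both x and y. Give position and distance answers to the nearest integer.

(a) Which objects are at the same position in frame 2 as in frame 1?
the red cross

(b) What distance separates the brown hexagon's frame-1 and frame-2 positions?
6

The brown hexagon moved from (9, 14) to (13, 10), a distance of √(4² + 4²) ≈ 6.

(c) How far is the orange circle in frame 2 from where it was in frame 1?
5

The orange circle moved from (3, 1) to (3, 6), a distance of √(0² + 5²) ≈ 5.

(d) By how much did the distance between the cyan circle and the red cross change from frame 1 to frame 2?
+2

Distance in frame 1: 5. Distance in frame 2: 7.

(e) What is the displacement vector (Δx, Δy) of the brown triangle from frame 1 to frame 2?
(-1, -1)

The brown triangle was at (6, 13) in frame 1 and (5, 12) in frame 2.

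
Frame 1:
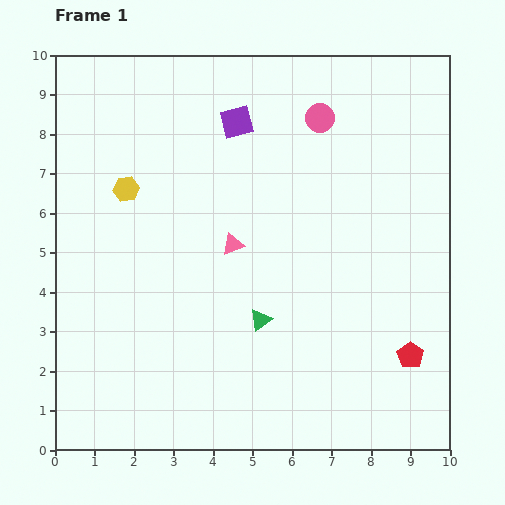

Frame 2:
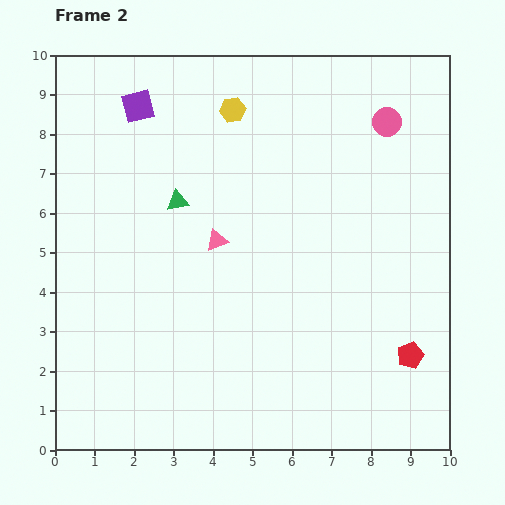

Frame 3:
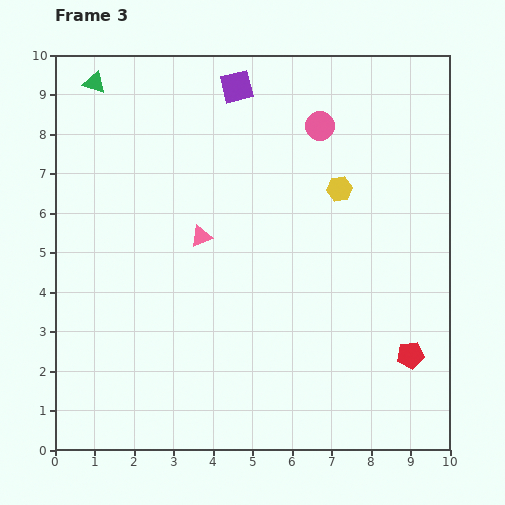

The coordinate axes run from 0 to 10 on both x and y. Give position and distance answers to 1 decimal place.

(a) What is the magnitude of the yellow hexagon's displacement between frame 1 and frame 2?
3.4

The yellow hexagon moved from (1.8, 6.6) to (4.5, 8.6), a distance of √(2.7² + 2.0²) ≈ 3.4.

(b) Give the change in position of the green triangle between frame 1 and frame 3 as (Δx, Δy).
(-4.2, 6.0)

The green triangle was at (5.2, 3.3) in frame 1 and (1.0, 9.3) in frame 3.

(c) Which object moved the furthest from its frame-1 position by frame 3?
the green triangle

(moved 7.3; next 5.4)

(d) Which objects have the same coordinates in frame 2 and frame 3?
the red pentagon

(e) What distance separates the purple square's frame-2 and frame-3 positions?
2.5

The purple square moved from (2.1, 8.7) to (4.6, 9.2), a distance of √(2.5² + 0.5²) ≈ 2.5.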